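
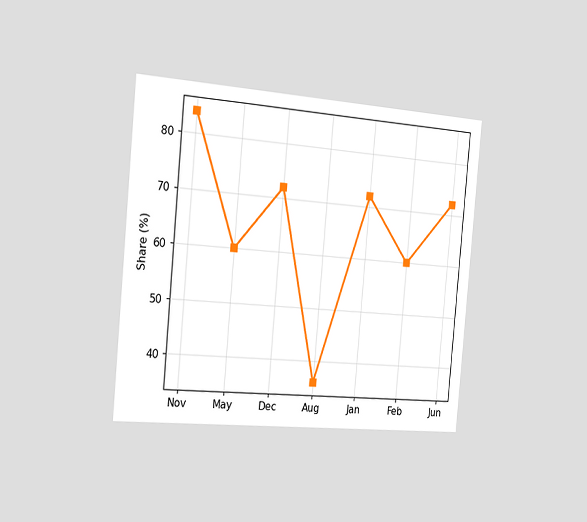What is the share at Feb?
The chart is tilted about 5° clockwise and viewed slightly from the left. At Feb, the line is at 60%.

60%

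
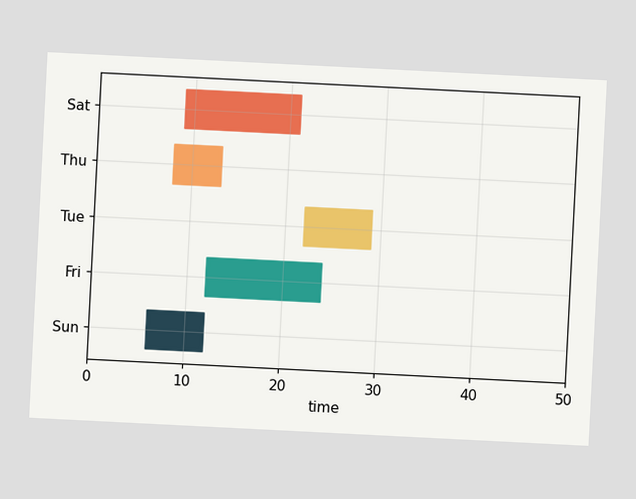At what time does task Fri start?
The chart is tilted about 3° clockwise. The Fri bar begins at t=12.

12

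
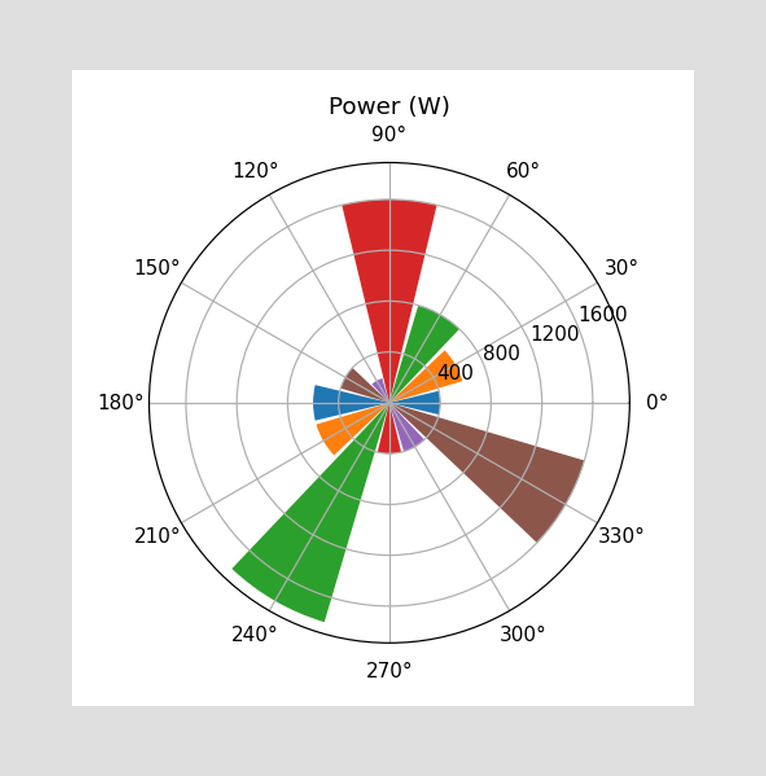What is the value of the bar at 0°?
400W

The bar at 0° reaches 400W on the radial axis.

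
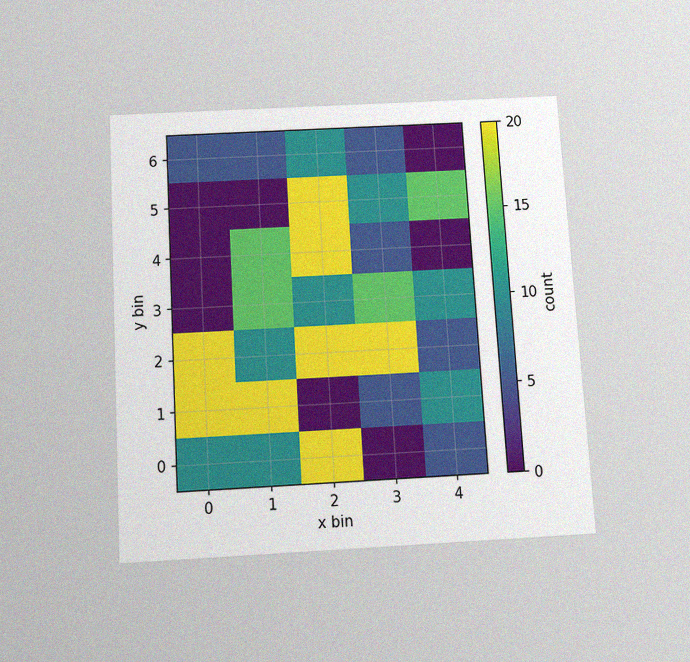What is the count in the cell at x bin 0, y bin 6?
5

The chart is tilted about 3° counter-clockwise and viewed slightly from below, with some photo noise. Matching the cell (0, 6) against the colorbar gives 5.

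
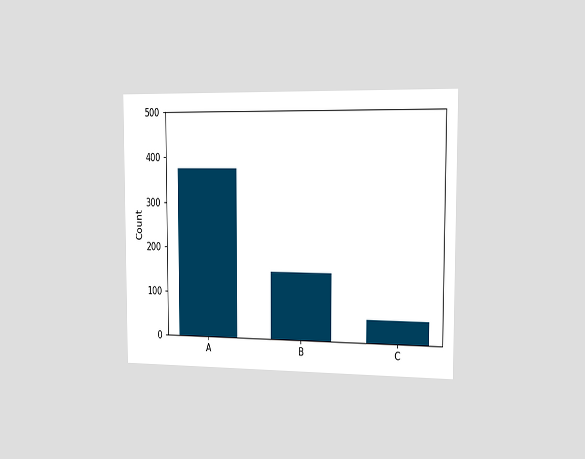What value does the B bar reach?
The chart is viewed slightly from the right. Reading along the chart's y-axis, the B bar reaches 150.

150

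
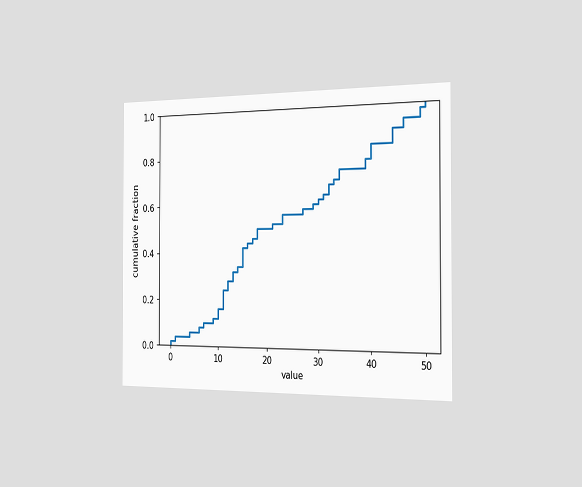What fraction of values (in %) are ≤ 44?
90%

The chart is viewed slightly from the right. At x=44 the ECDF step is at 90%.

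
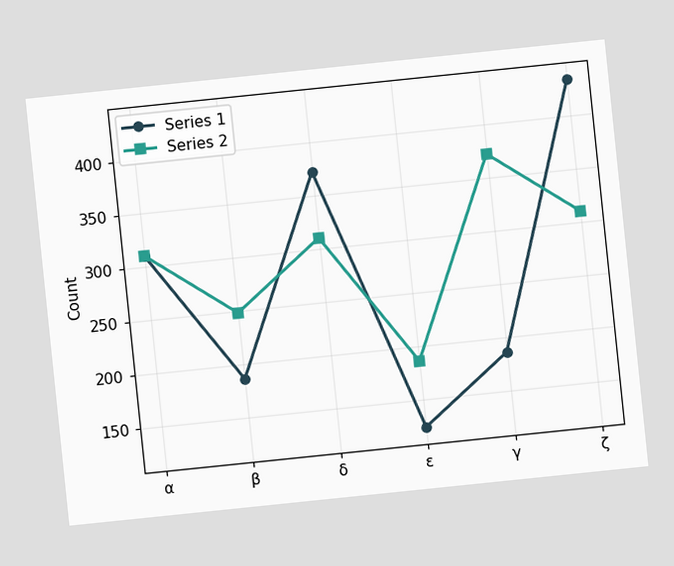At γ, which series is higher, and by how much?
Series 2, by 186

The chart is tilted about 6° counter-clockwise. At γ, Series 2 sits above the other line by 186.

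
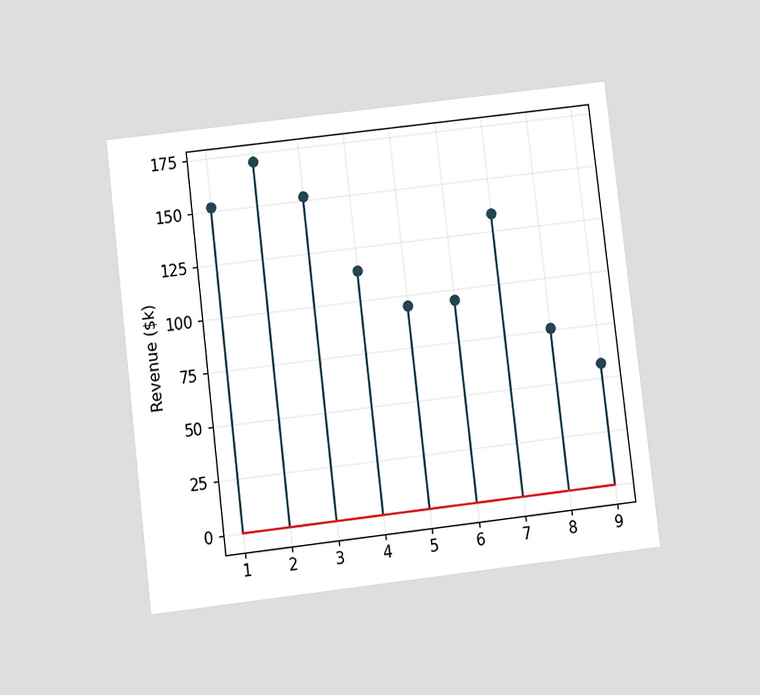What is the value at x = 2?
$171k

The chart is tilted about 7° counter-clockwise and viewed at a slight angle. The stem at x=2 reaches $171k.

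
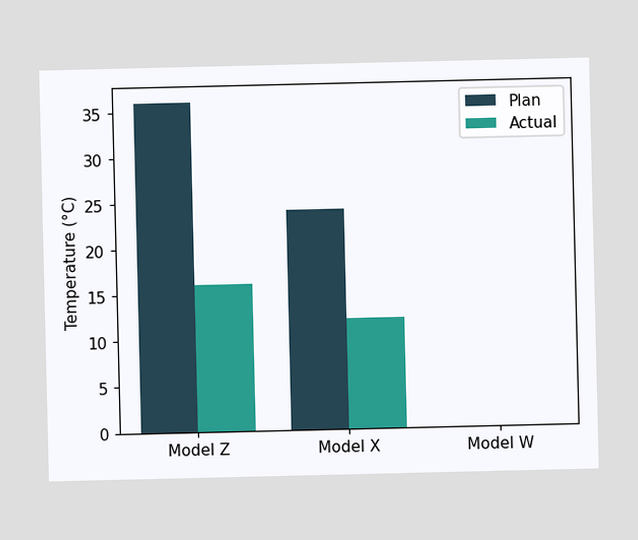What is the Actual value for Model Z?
16°C

The Actual bar at Model Z reaches 16°C on the y-axis.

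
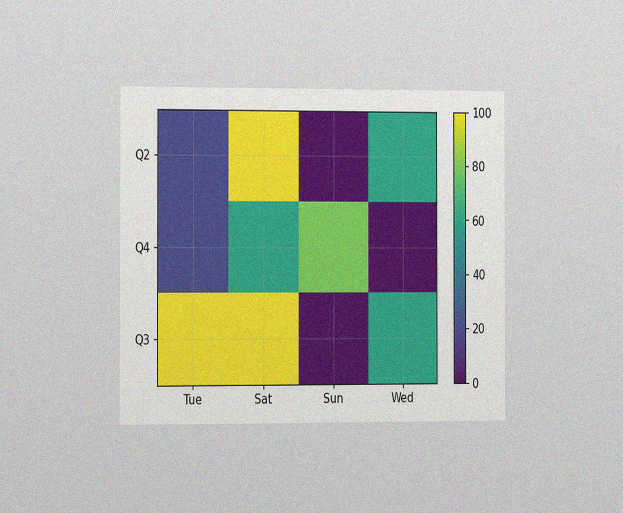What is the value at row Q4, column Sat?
The chart is viewed slightly from the left, with some photo noise. Matching cell (Q4, Sat) against the colorbar gives 60.

60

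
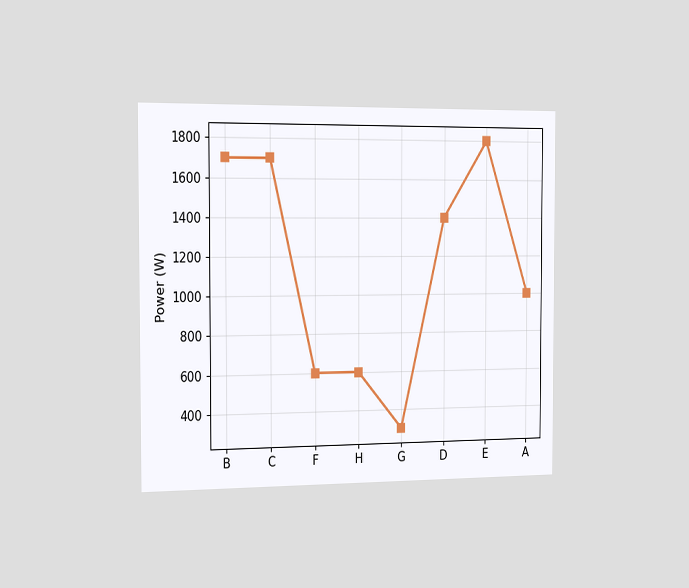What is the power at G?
300W

The chart is viewed slightly from the left. At G, the line is at 300W.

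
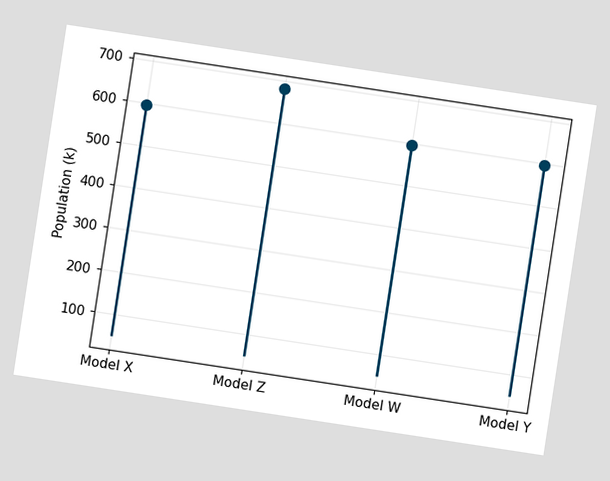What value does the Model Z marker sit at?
680k

The chart is tilted about 9° clockwise. The Model Z marker sits at 680k.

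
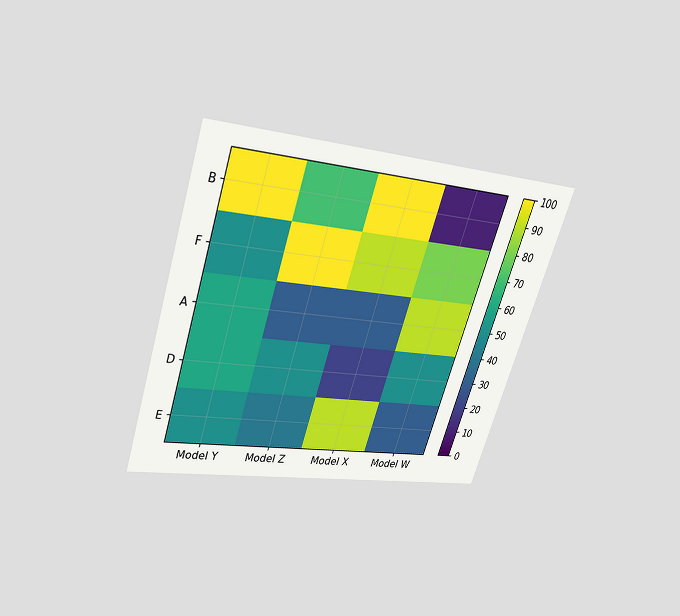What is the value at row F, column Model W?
The chart is tilted about 18° clockwise and viewed slightly from above. Matching cell (F, Model W) against the colorbar gives 80.

80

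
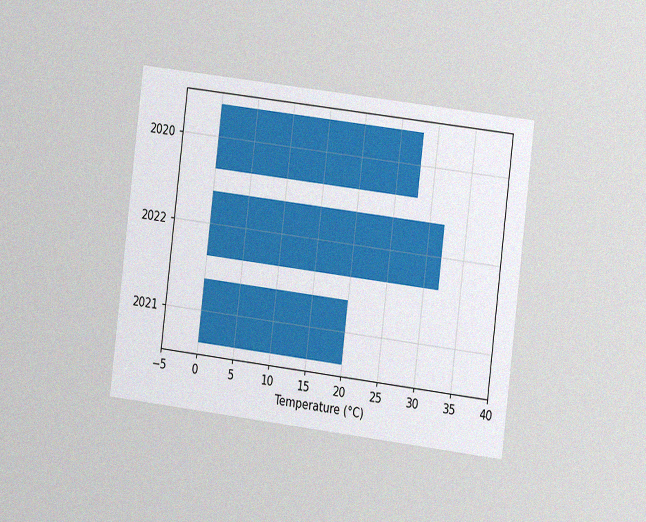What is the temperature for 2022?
The chart is tilted about 7° clockwise and viewed slightly from the right, with some photo noise. Reading along the chart's x-axis, the 2022 bar reaches 32°C.

32°C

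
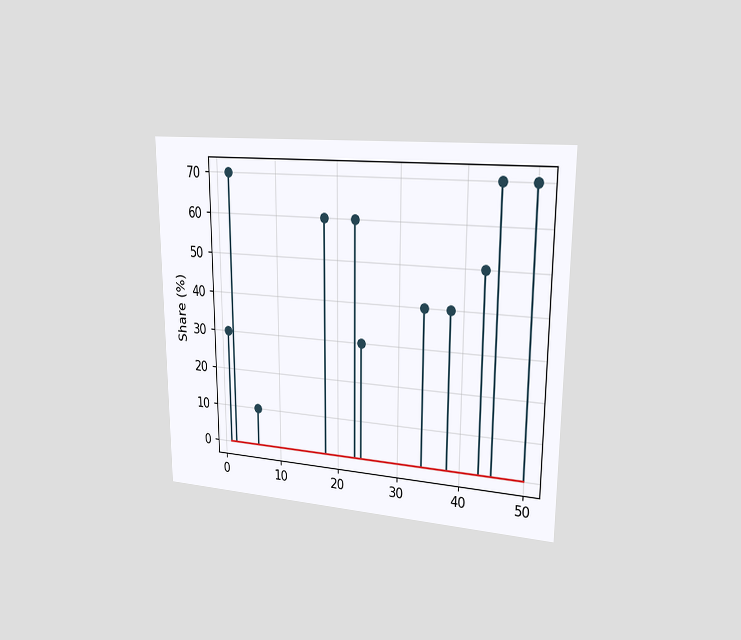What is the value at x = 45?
70%

The chart is viewed slightly from the right. The stem at x=45 reaches 70%.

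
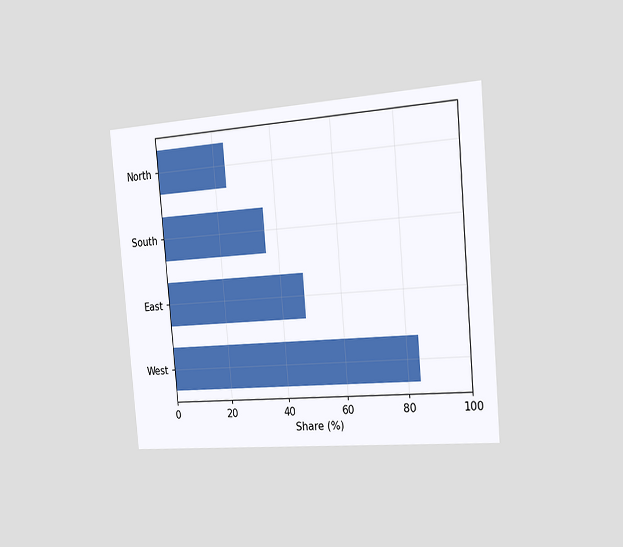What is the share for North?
24%

The chart is tilted about 5° counter-clockwise and viewed slightly from the right. Reading along the chart's x-axis, the North bar reaches 24%.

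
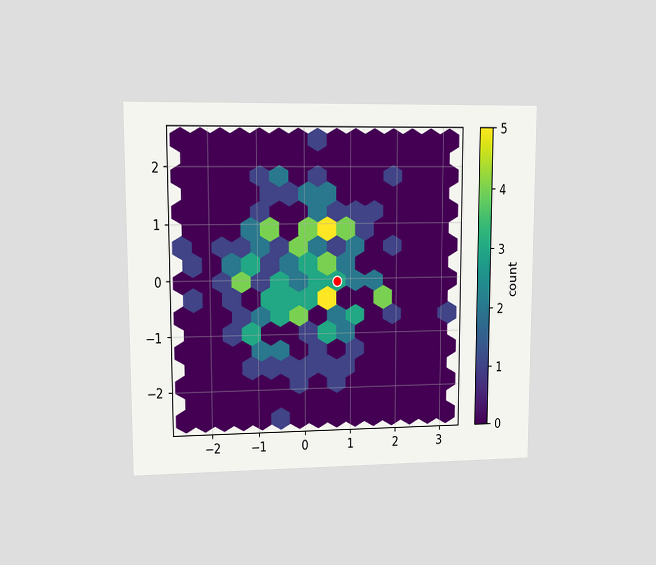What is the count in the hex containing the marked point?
3

The chart is viewed at a slight angle. The marked hex reads 3 on the colorbar.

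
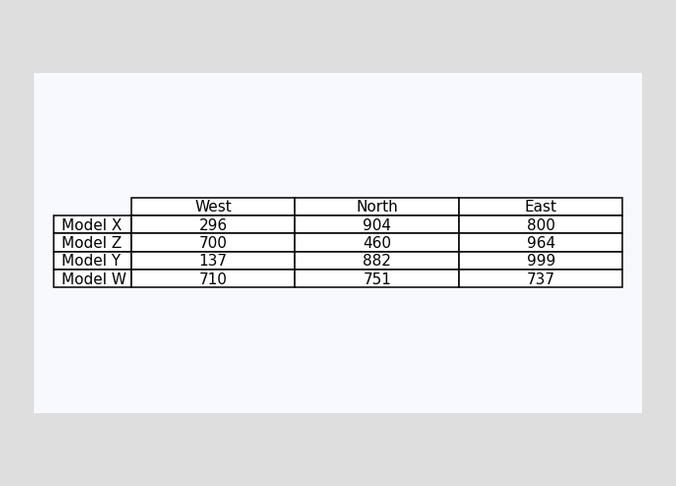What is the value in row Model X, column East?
The (Model X, East) cell reads 800.

800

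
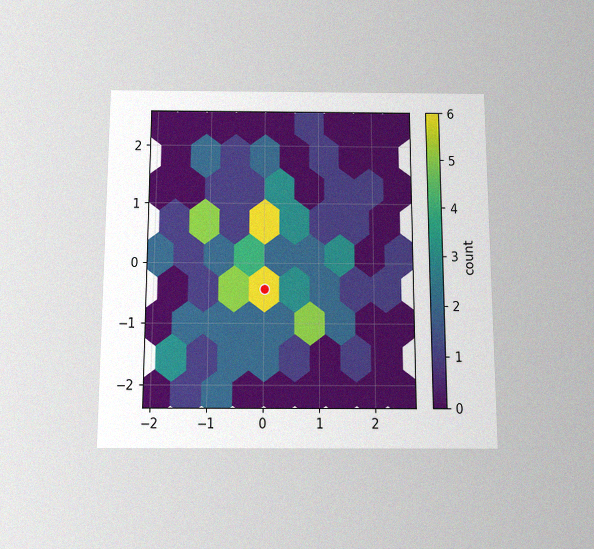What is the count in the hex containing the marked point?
The chart is viewed slightly from below, with some photo noise. The marked hex reads 6 on the colorbar.

6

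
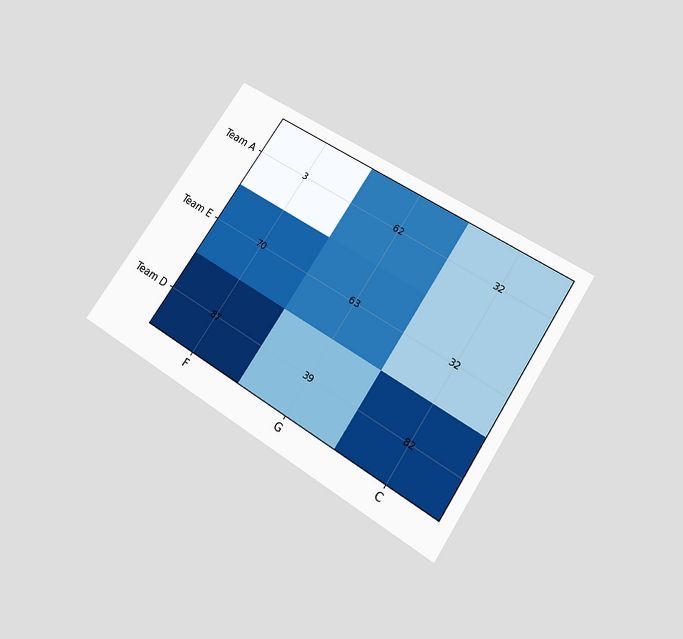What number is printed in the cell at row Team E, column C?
The chart is tilted about 33° clockwise and viewed slightly from below. The (Team E, C) cell reads 32.

32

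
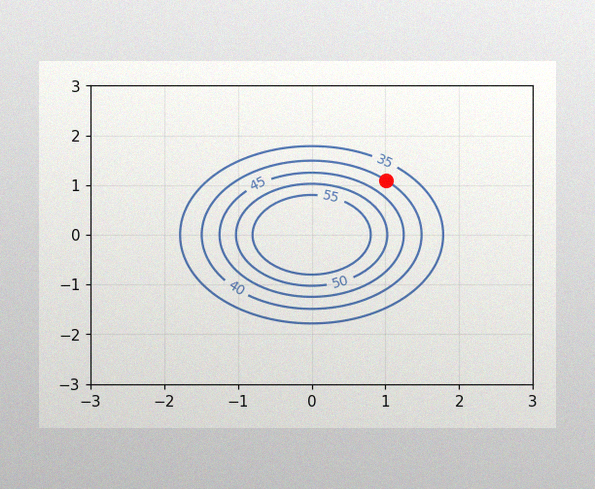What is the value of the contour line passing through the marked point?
The image has some photo noise and uneven lighting. The marked point sits on the contour labelled 40.

40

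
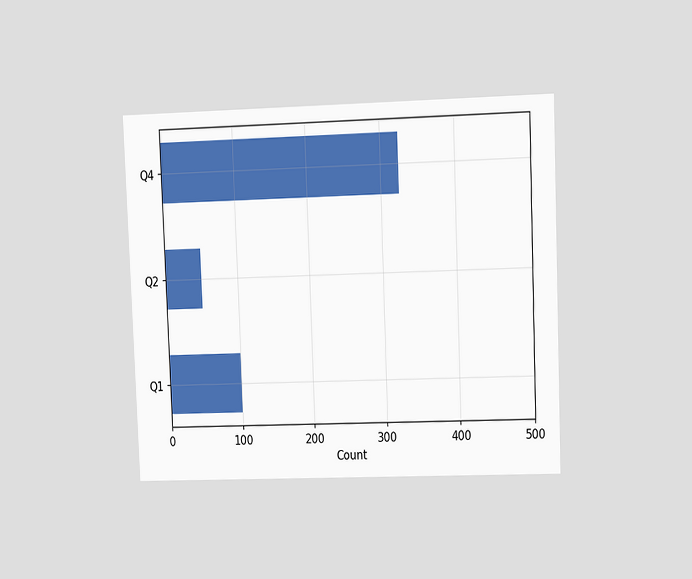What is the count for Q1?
100

The chart is tilted about 2° counter-clockwise and viewed at a slight angle. Reading along the chart's x-axis, the Q1 bar reaches 100.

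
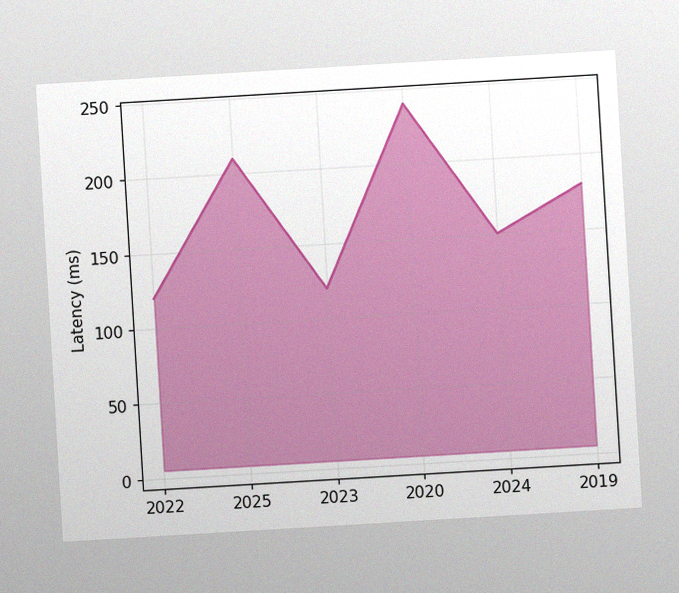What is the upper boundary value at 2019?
180ms

The chart is tilted about 3° counter-clockwise, with some photo noise. At 2019 the upper boundary is at 180ms.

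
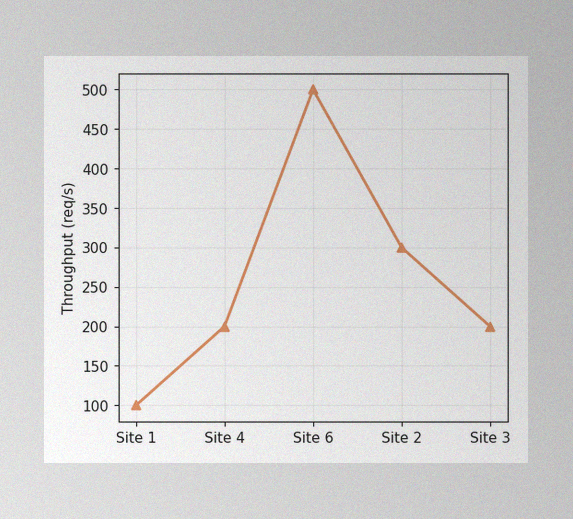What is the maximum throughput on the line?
The image has some photo noise and uneven lighting. The highest point is at Site 6, and reading across to the y-axis gives 500req/s.

500req/s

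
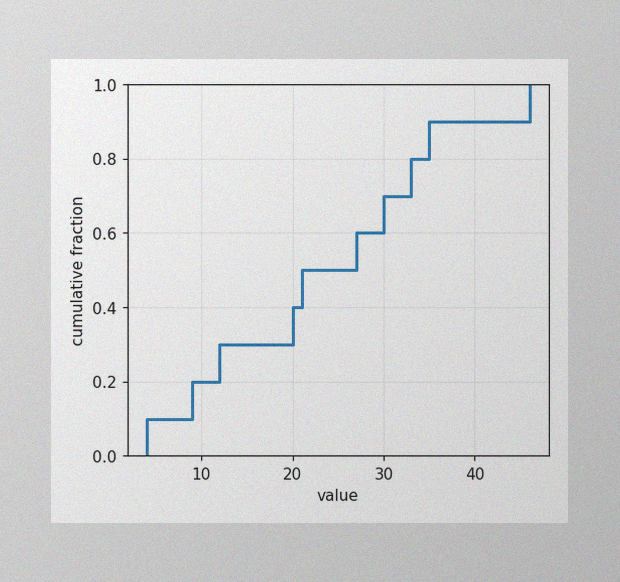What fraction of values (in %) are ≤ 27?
The image has some photo noise and uneven lighting. At x=27 the ECDF step is at 60%.

60%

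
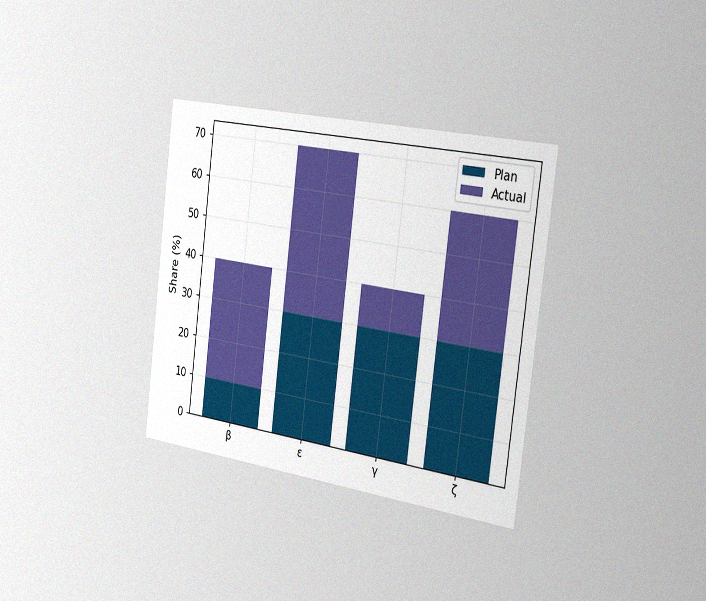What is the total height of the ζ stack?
60%

The chart is tilted about 7° clockwise and viewed slightly from the right, with some photo noise. The ζ stack's top reaches 60% on the y-axis.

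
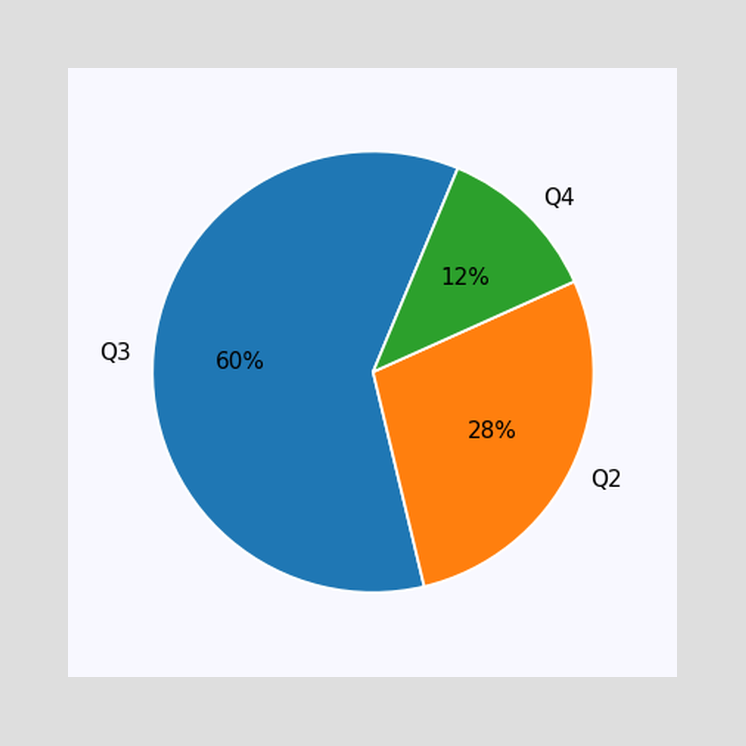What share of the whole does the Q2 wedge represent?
The Q2 slice takes up 28% of the pie.

28%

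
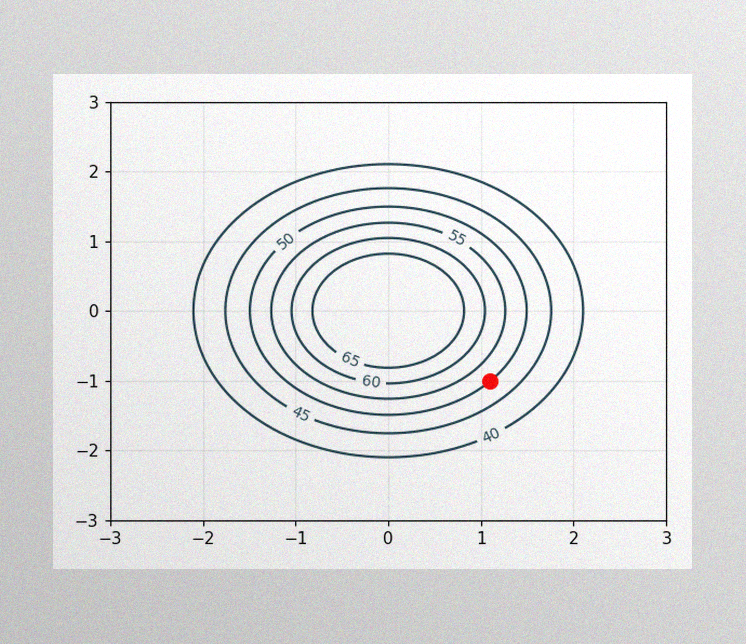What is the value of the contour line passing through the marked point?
The image has some photo noise and uneven lighting. The marked point sits on the contour labelled 50.

50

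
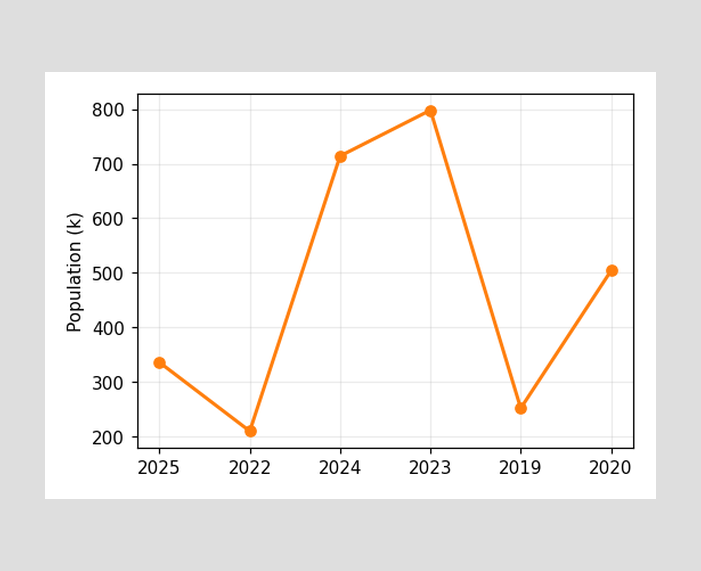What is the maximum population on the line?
798k

The highest point is at 2023, and reading across to the y-axis gives 798k.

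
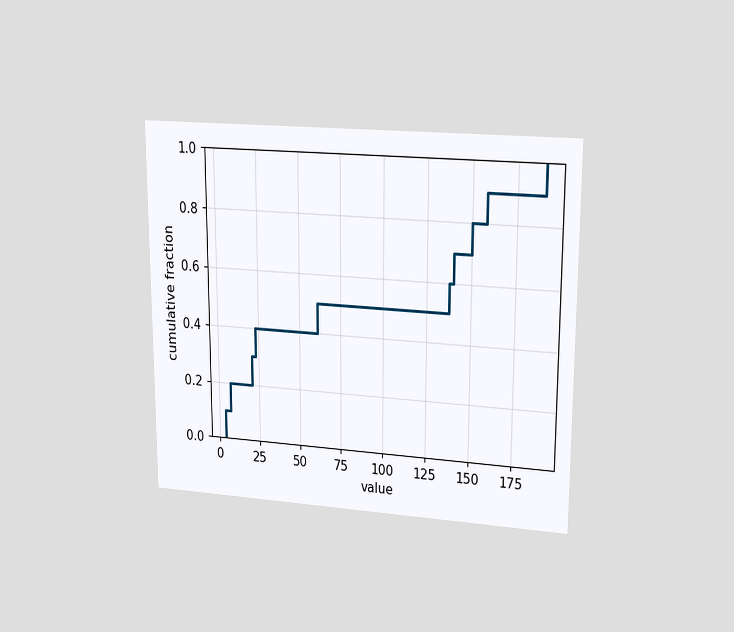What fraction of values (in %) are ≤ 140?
The chart is viewed at a slight angle. At x=140 the ECDF step is at 70%.

70%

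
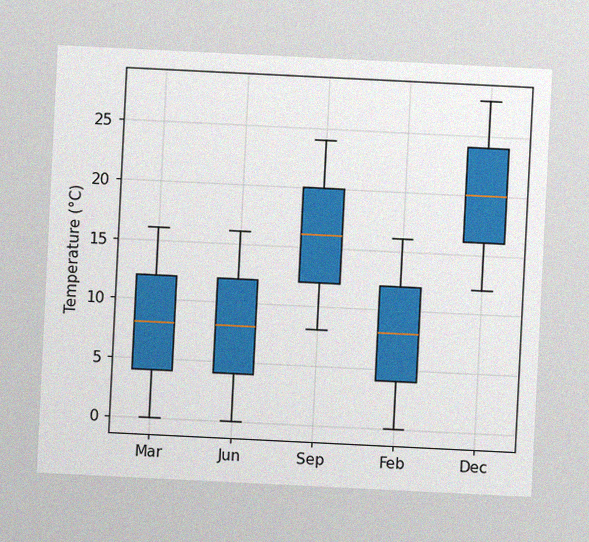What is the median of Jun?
8°C

The chart is tilted about 3° clockwise, with some photo noise. The median line in the Jun box sits at 8°C.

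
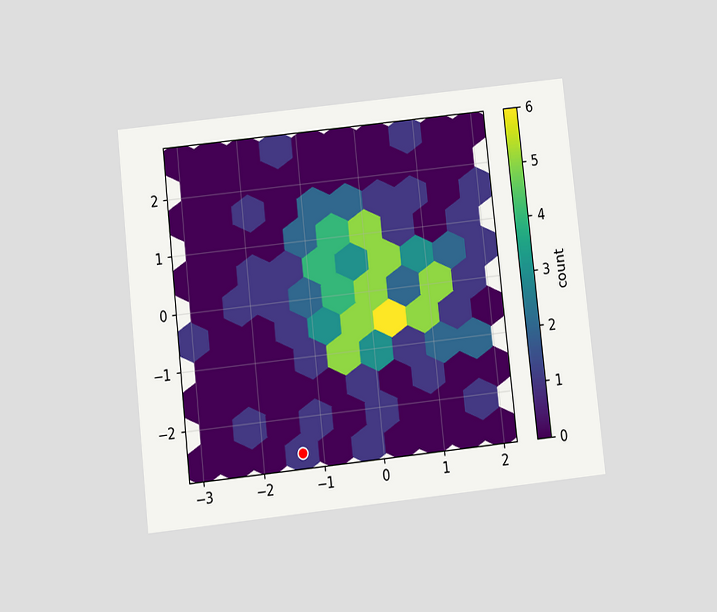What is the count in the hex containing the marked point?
1

The chart is tilted about 6° counter-clockwise and viewed slightly from below. The marked hex reads 1 on the colorbar.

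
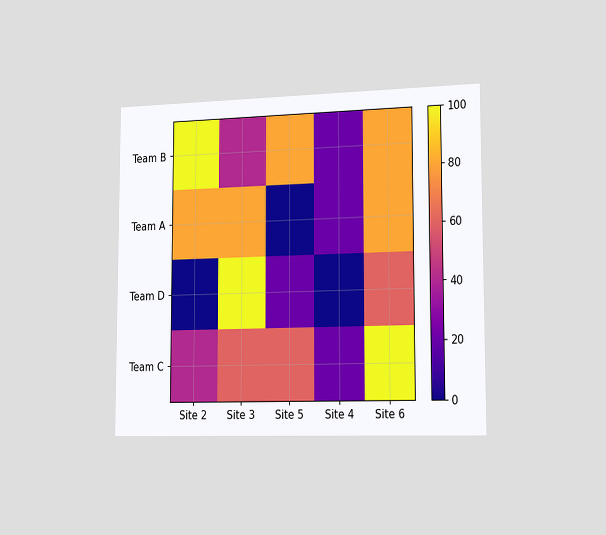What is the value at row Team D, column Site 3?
100

The chart is viewed slightly from the right. Matching cell (Team D, Site 3) against the colorbar gives 100.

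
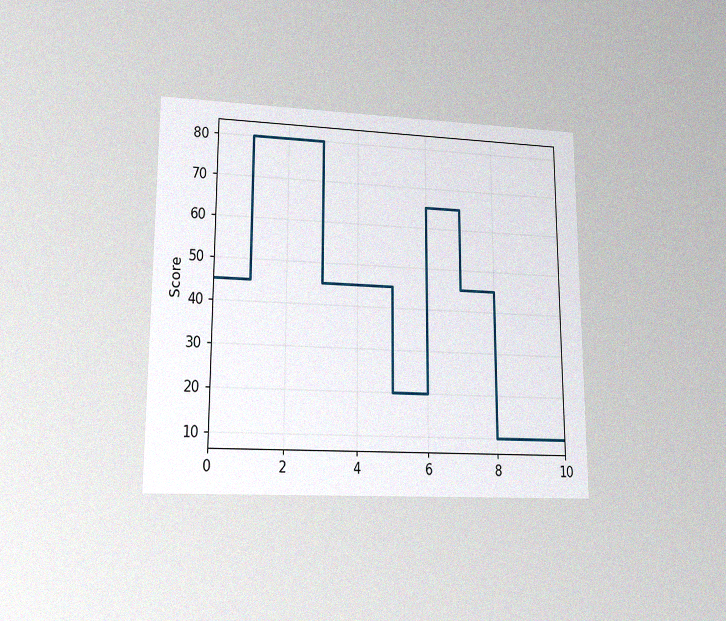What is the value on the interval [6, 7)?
The chart is viewed at a slight angle, with some photo noise. On [6, 7) the step sits at 65.

65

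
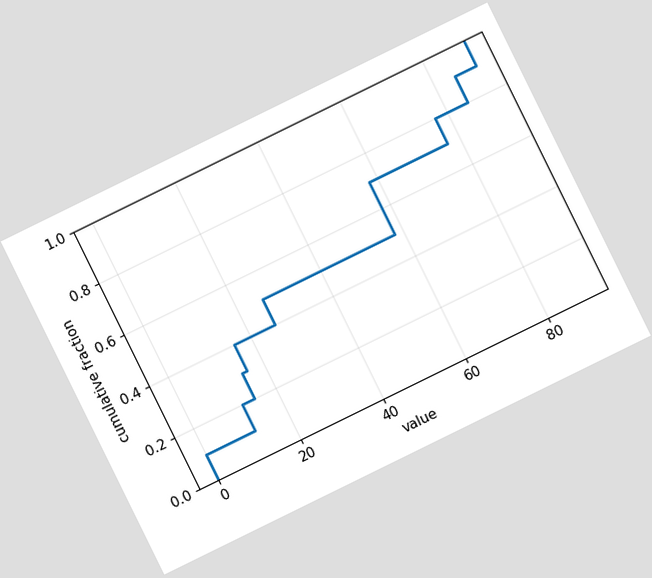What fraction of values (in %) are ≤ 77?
The chart is tilted about 26° counter-clockwise. At x=77 the ECDF step is at 80%.

80%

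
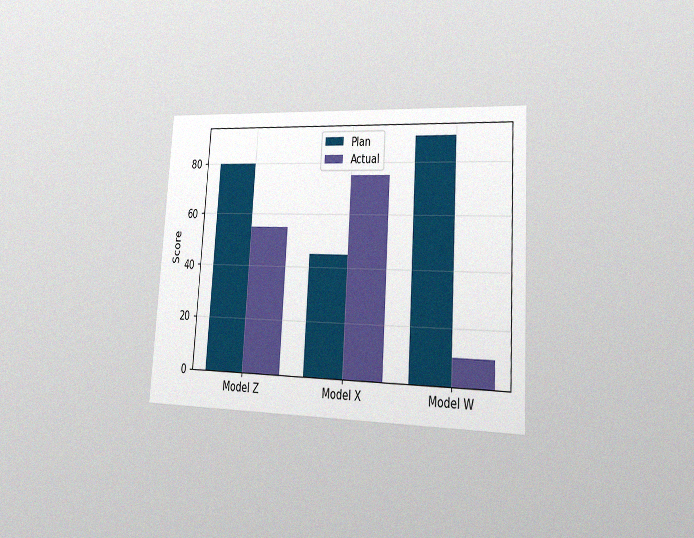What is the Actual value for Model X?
The chart is tilted about 4° clockwise and viewed slightly from the right, with some photo noise. The Actual bar at Model X reaches 75 on the y-axis.

75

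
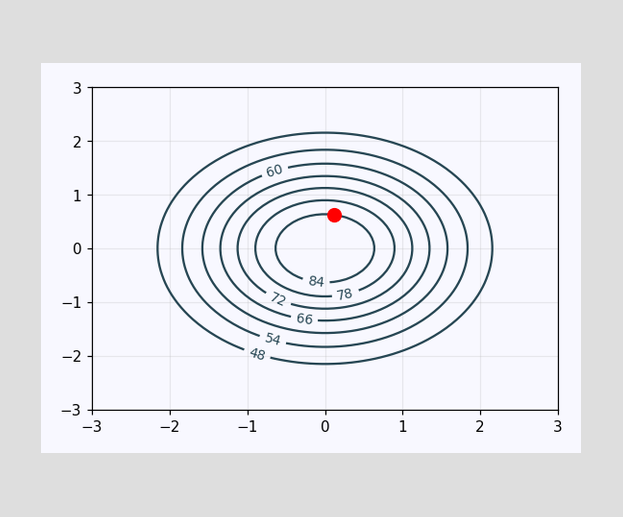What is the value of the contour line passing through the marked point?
84

The marked point sits on the contour labelled 84.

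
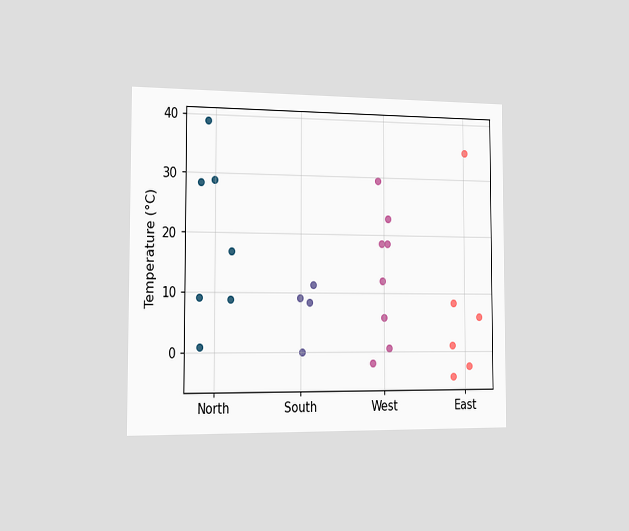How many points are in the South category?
4

The chart is viewed slightly from the left. Counting the markers in the South column gives 4.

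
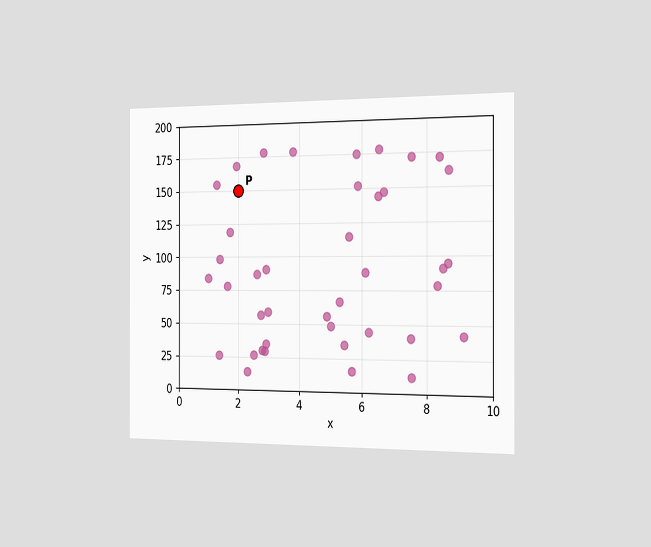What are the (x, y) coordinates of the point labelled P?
(2, 150)

The chart is viewed slightly from the right. Following the gridlines from P to each axis, P sits at (2, 150).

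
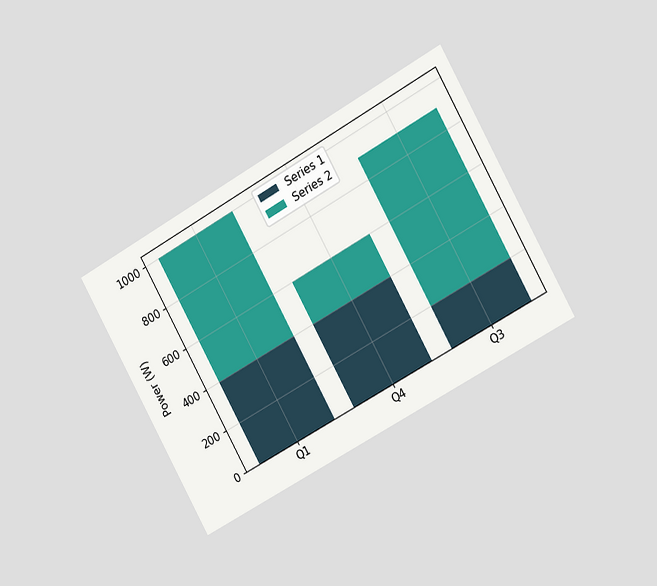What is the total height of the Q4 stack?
The chart is tilted about 29° counter-clockwise and viewed slightly from the right. The Q4 stack's top reaches 600W on the y-axis.

600W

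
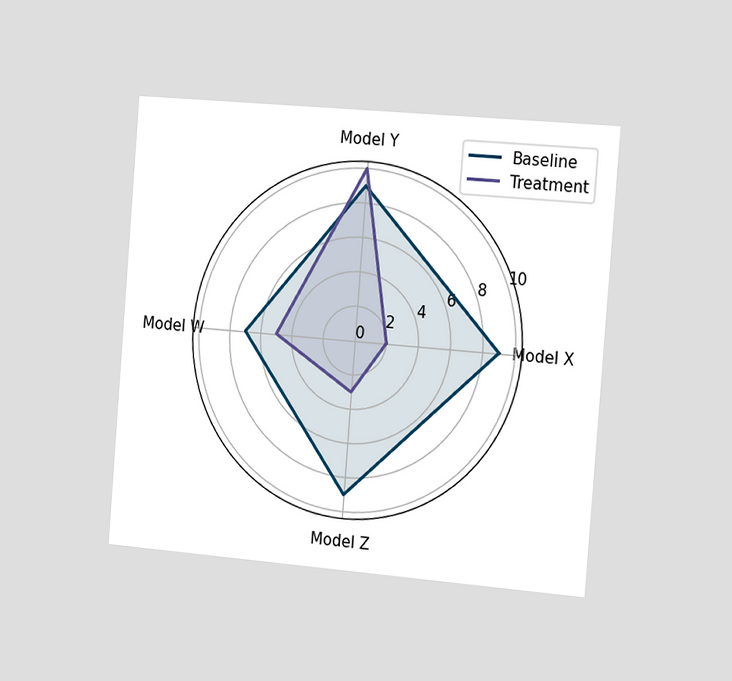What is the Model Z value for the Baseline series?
The chart is tilted about 5° clockwise and viewed slightly from the right. On the Model Z axis, Baseline reaches 9.

9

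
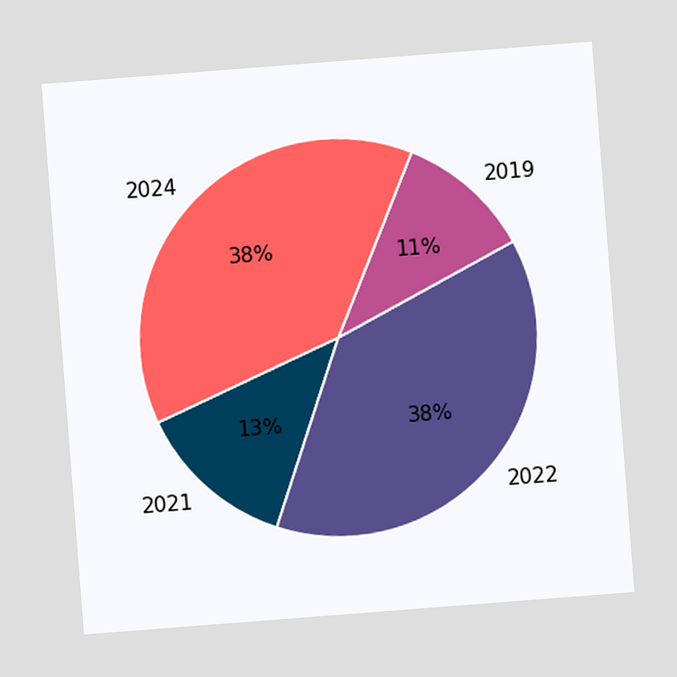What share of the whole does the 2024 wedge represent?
The chart is tilted about 4° counter-clockwise. The 2024 slice takes up 38% of the pie.

38%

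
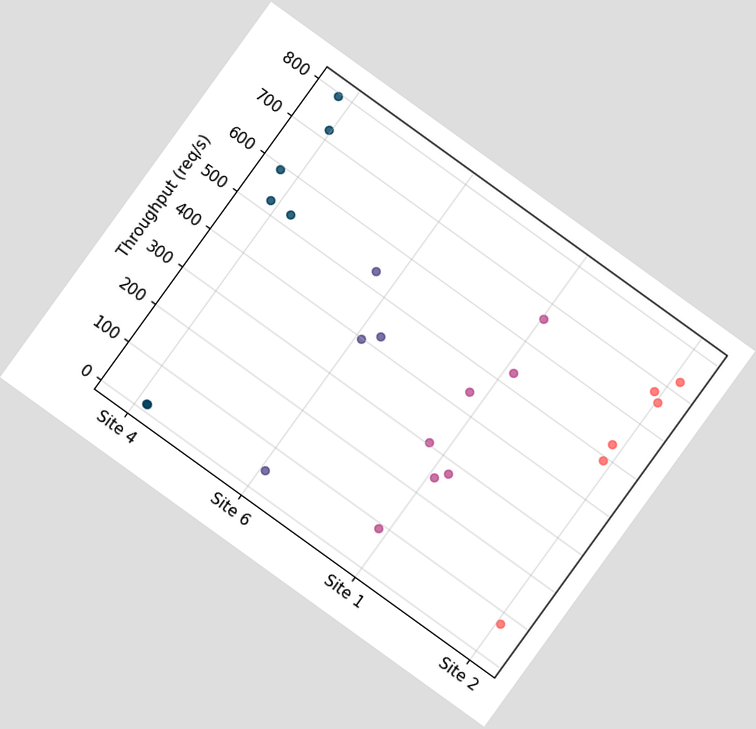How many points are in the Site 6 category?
The chart is tilted about 36° clockwise. Counting the markers in the Site 6 column gives 4.

4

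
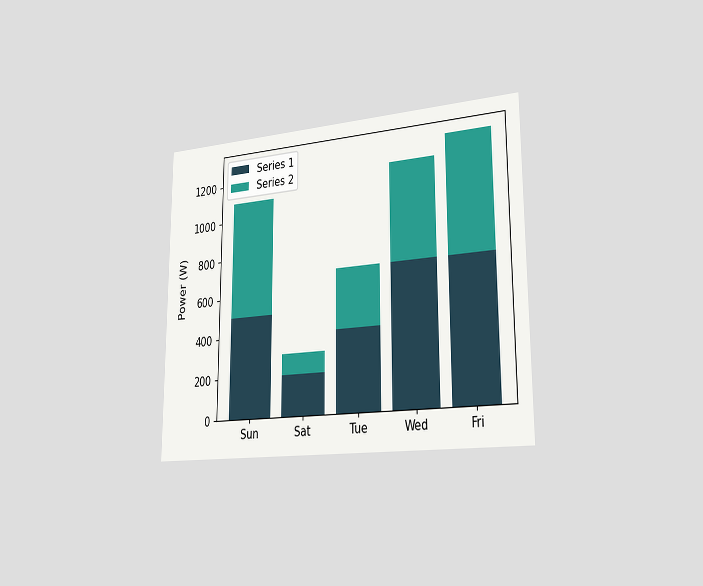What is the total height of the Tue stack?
700W

The chart is viewed slightly from the right. The Tue stack's top reaches 700W on the y-axis.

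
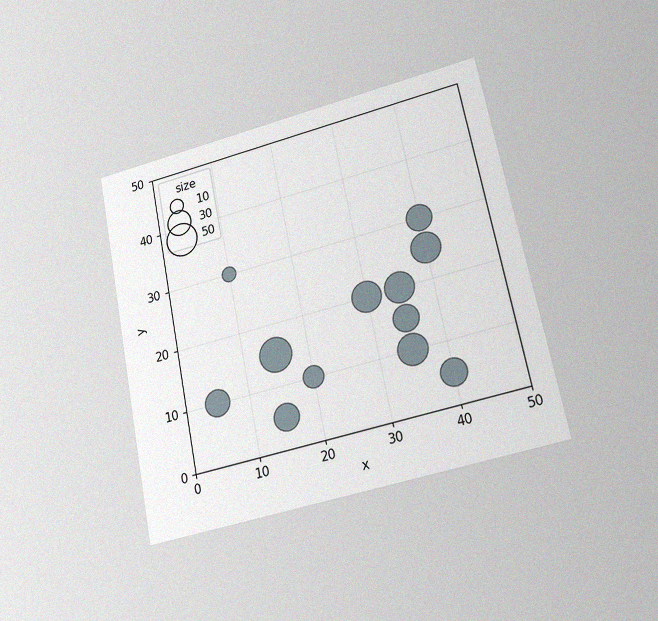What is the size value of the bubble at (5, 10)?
30

The chart is tilted about 11° counter-clockwise and viewed at a slight angle, with some photo noise. Matching the bubble at (5, 10) against the size legend gives 30.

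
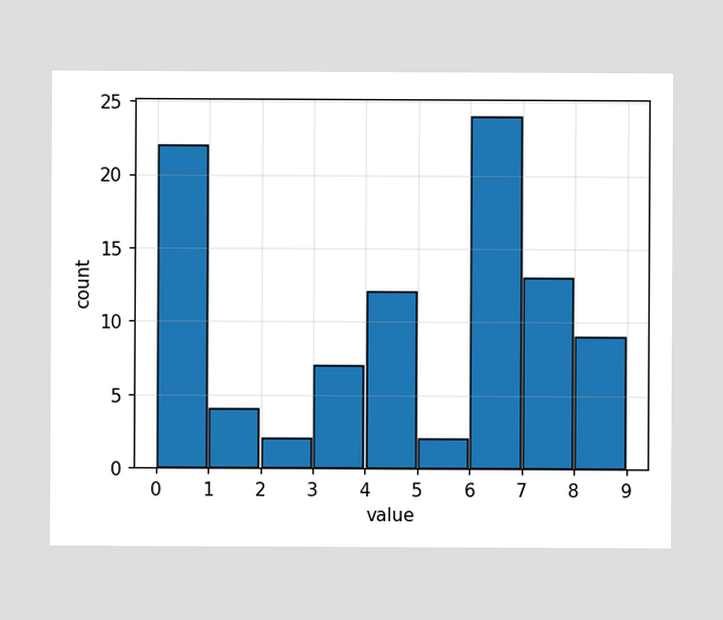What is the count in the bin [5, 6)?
2

The [5, 6) bin has height 2.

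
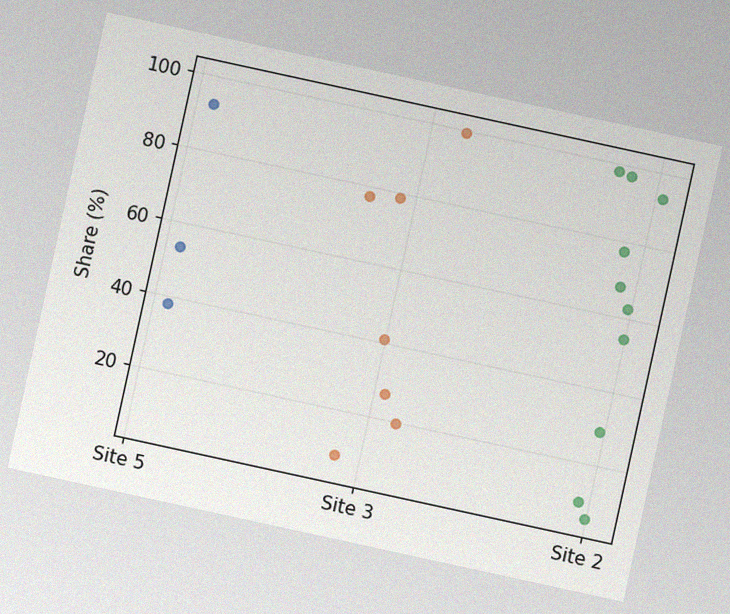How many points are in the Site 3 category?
7

The chart is tilted about 12° clockwise, with some photo noise. Counting the markers in the Site 3 column gives 7.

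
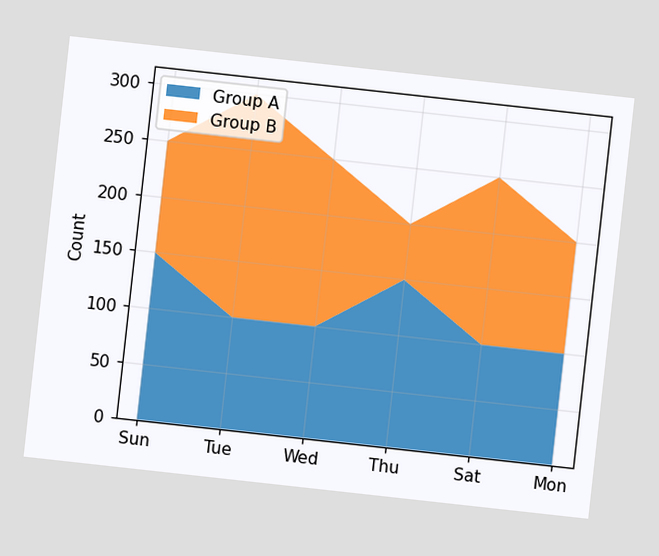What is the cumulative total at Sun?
250

The chart is tilted about 6° clockwise. The stacked total at Sun reaches 250.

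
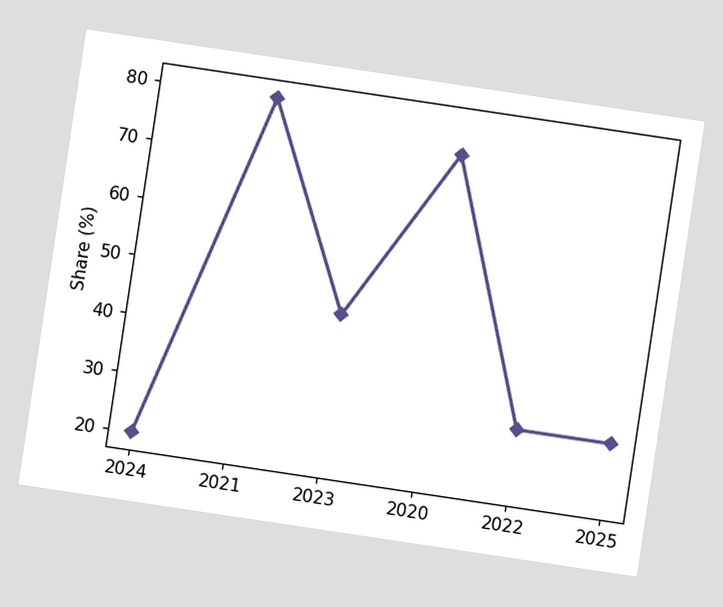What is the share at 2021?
The chart is tilted about 8° clockwise. At 2021, the line is at 80%.

80%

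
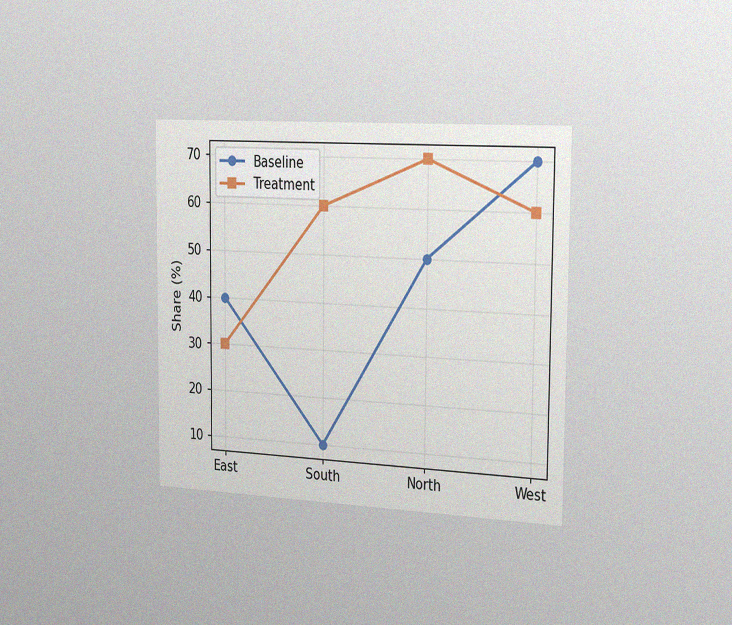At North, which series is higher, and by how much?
The chart is viewed slightly from the right, with some photo noise. At North, Treatment sits above the other line by 20%.

Treatment, by 20%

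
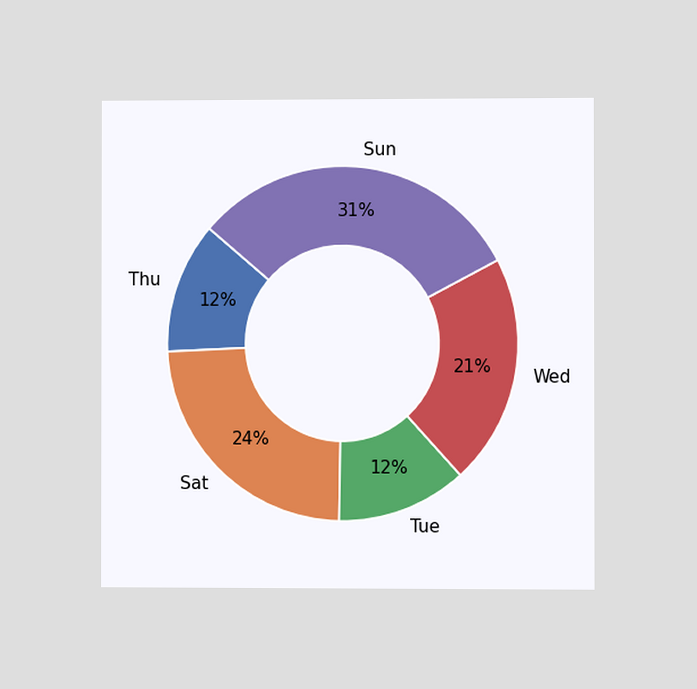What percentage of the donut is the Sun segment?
31%

The chart is viewed at a slight angle. The Sun segment takes up 31% of the ring.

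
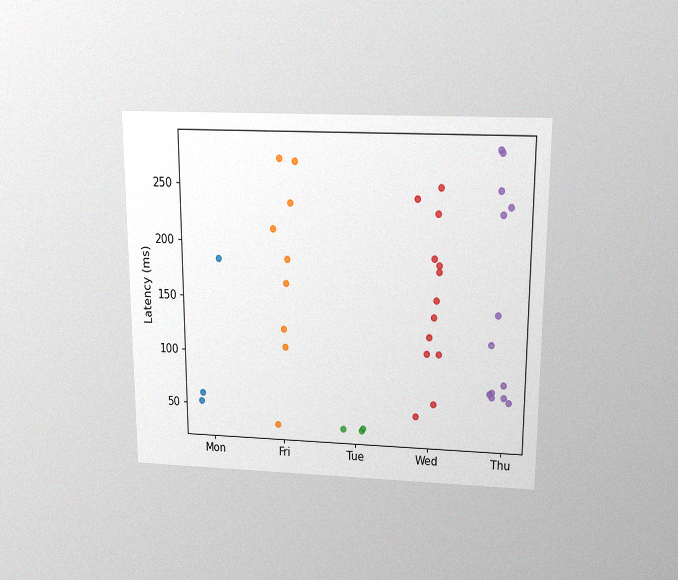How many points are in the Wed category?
The chart is viewed slightly from above, with some photo noise. Counting the markers in the Wed column gives 13.

13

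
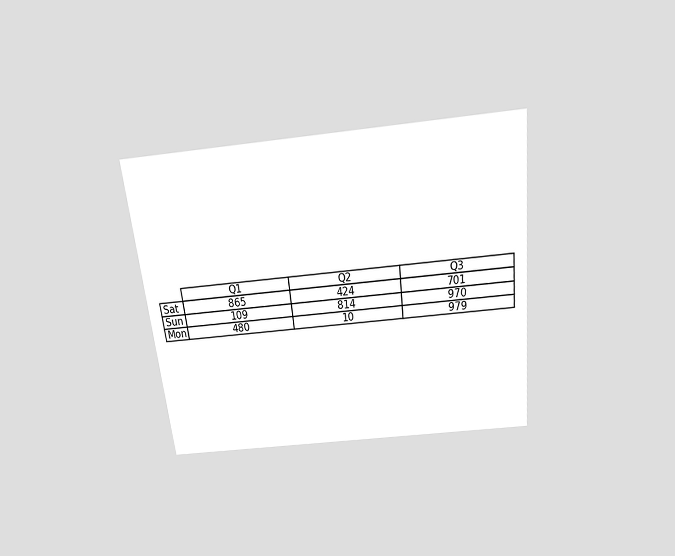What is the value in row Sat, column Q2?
424

The chart is tilted about 6° counter-clockwise and viewed slightly from above. The (Sat, Q2) cell reads 424.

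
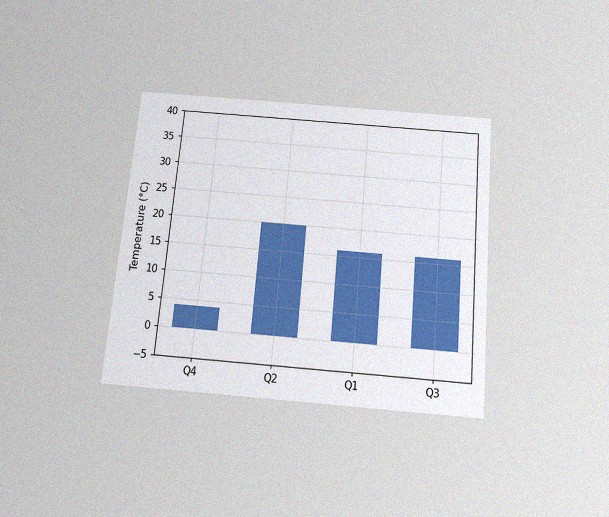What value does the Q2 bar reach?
20°C

The chart is tilted about 5° clockwise and viewed slightly from below, with some photo noise. Reading along the chart's y-axis, the Q2 bar reaches 20°C.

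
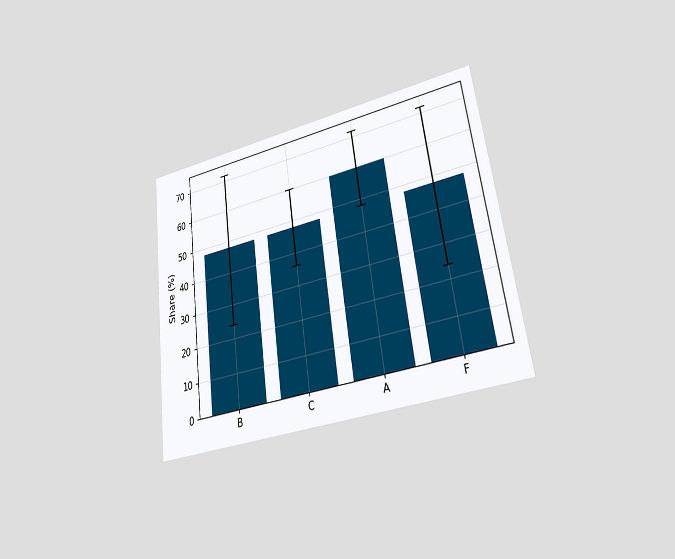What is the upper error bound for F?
The chart is tilted about 8° counter-clockwise and viewed at a slight angle. The F bar's upper whisker reaches 72%.

72%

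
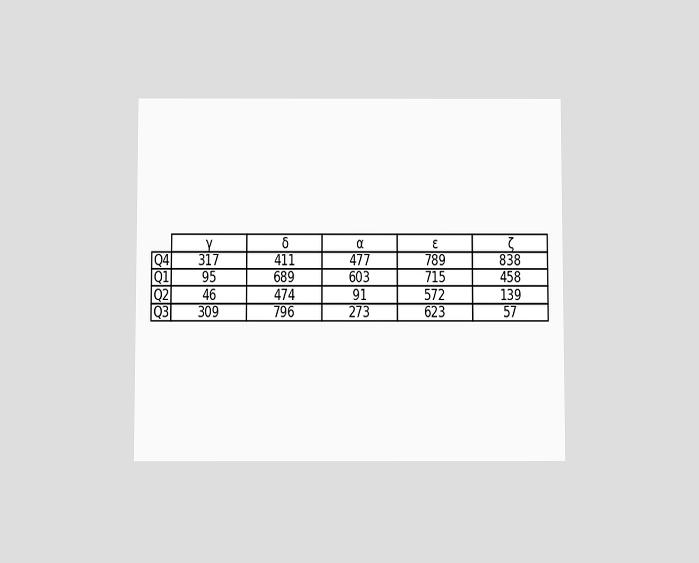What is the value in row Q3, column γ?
The chart is viewed slightly from below. The (Q3, γ) cell reads 309.

309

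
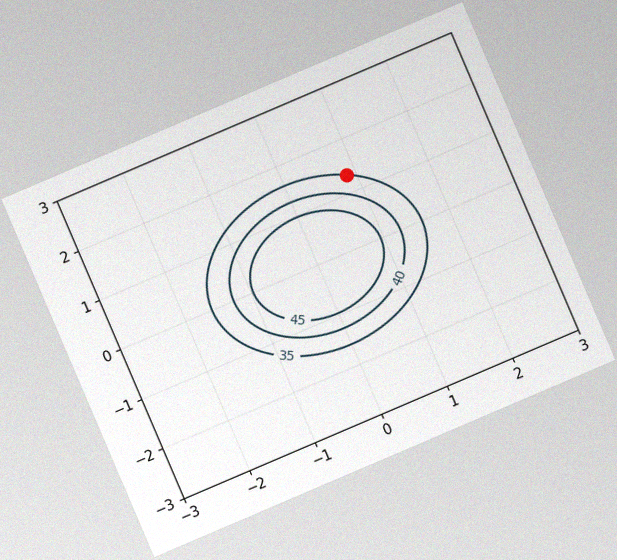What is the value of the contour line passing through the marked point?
35

The chart is tilted about 23° counter-clockwise, with some photo noise. The marked point sits on the contour labelled 35.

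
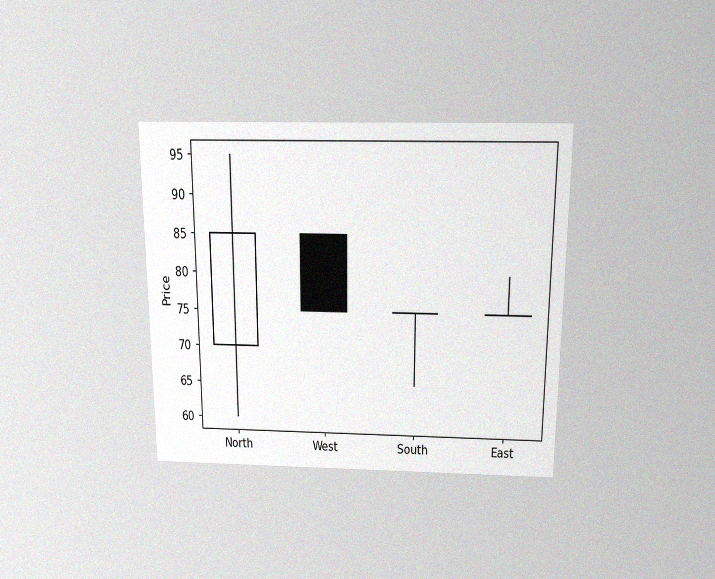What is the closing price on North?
The chart is viewed slightly from above, with some photo noise. The North candle closes at 85.

85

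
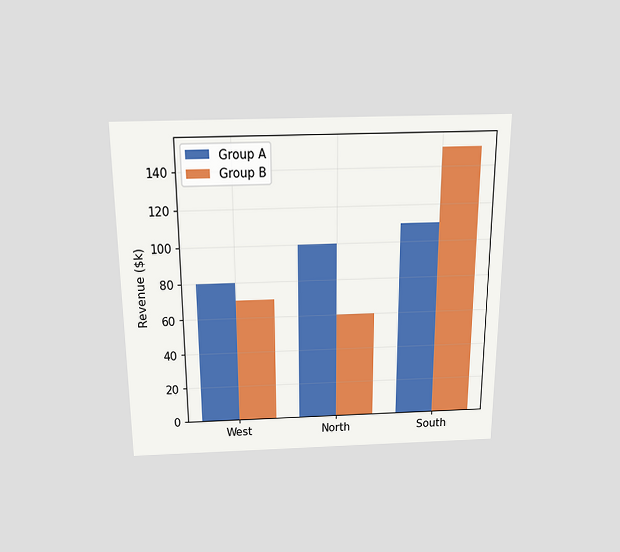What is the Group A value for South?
The chart is viewed slightly from above. The Group A bar at South reaches $110k on the y-axis.

$110k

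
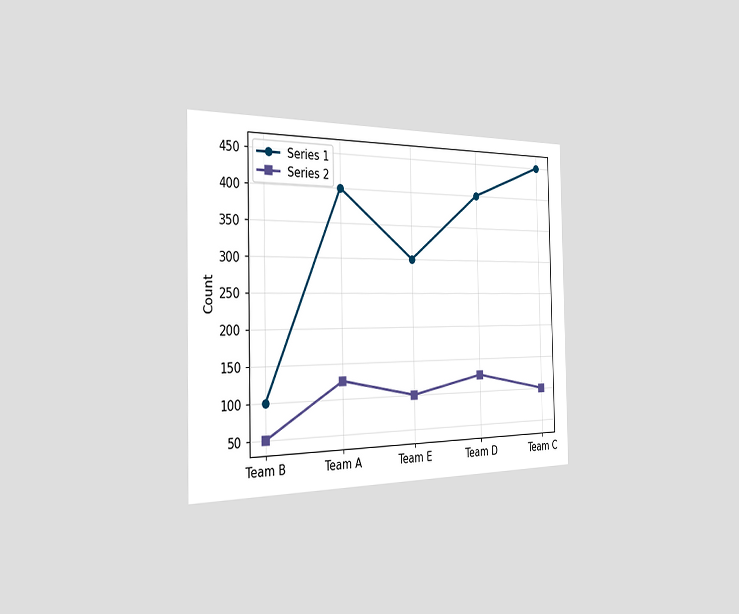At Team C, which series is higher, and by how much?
Series 1, by 350

The chart is viewed slightly from the left. At Team C, Series 1 sits above the other line by 350.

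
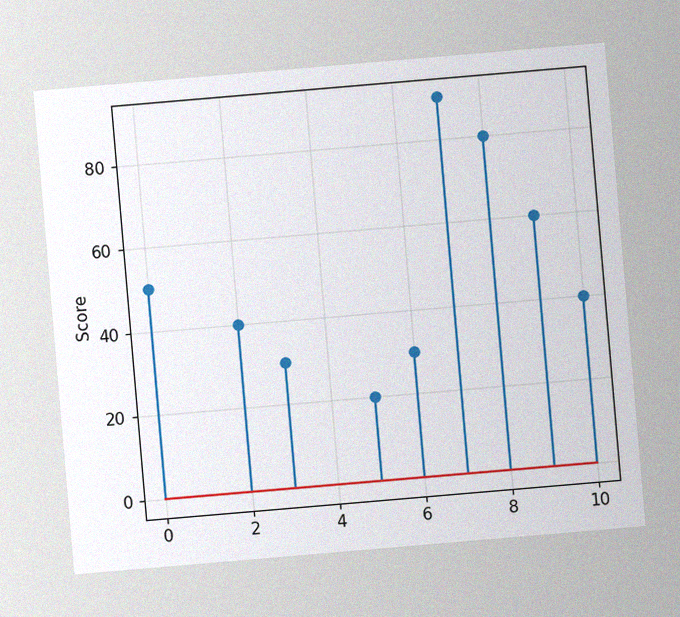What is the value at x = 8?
80

The chart is tilted about 5° counter-clockwise, with some photo noise. The stem at x=8 reaches 80.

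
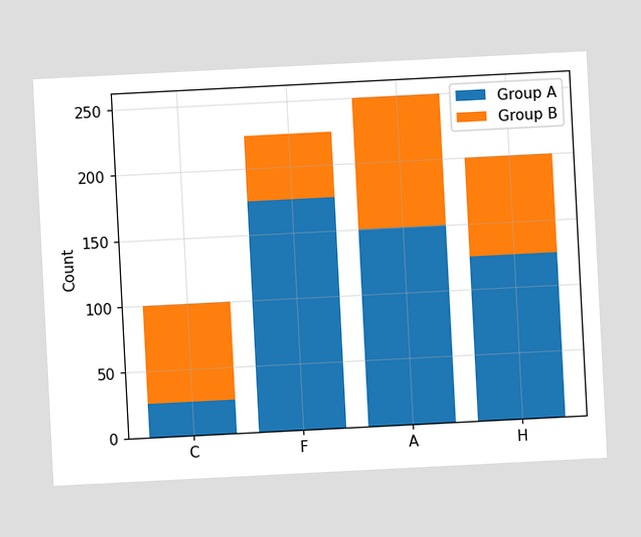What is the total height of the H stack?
200

The chart is tilted about 3° counter-clockwise. The H stack's top reaches 200 on the y-axis.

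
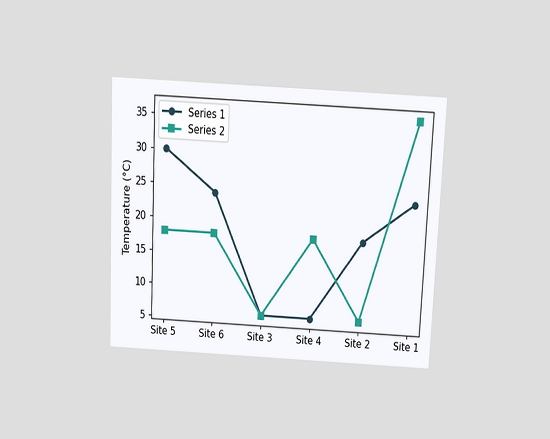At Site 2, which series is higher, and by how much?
Series 1, by 12°C

The chart is tilted about 3° clockwise and viewed slightly from above. At Site 2, Series 1 sits above the other line by 12°C.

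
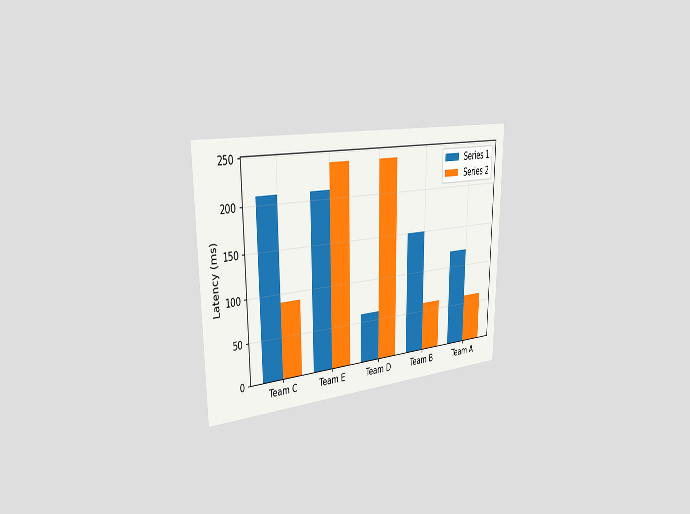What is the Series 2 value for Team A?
60ms

The chart is viewed slightly from the left. The Series 2 bar at Team A reaches 60ms on the y-axis.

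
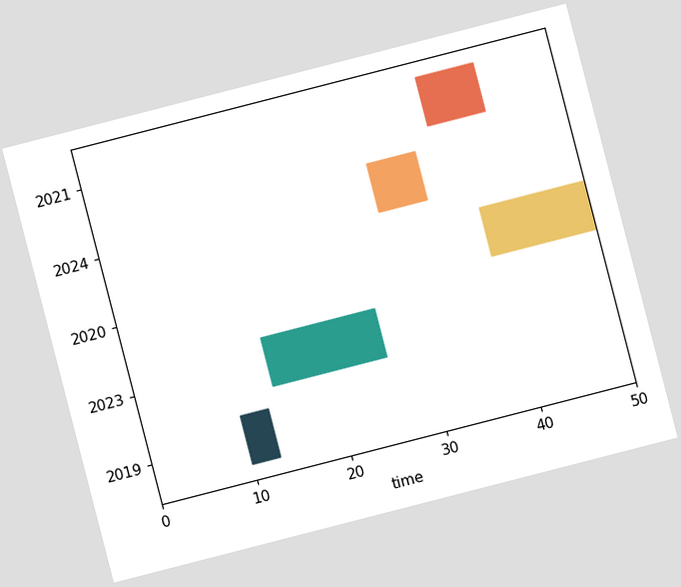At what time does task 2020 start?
39

The chart is tilted about 14° counter-clockwise. The 2020 bar begins at t=39.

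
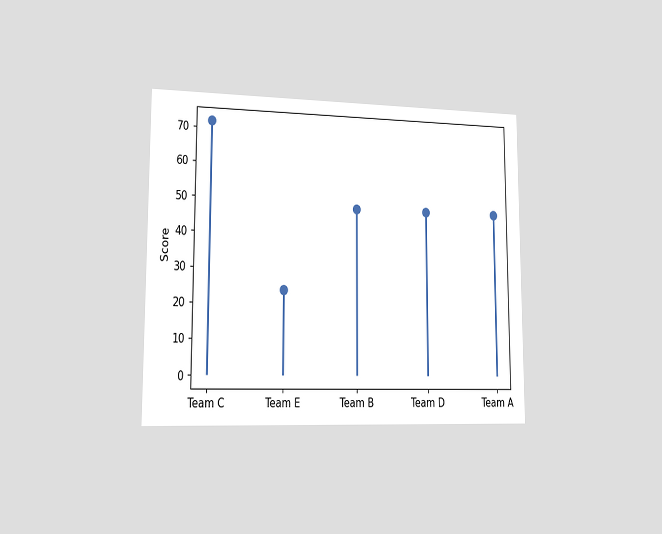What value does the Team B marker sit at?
48

The chart is viewed slightly from the left. The Team B marker sits at 48.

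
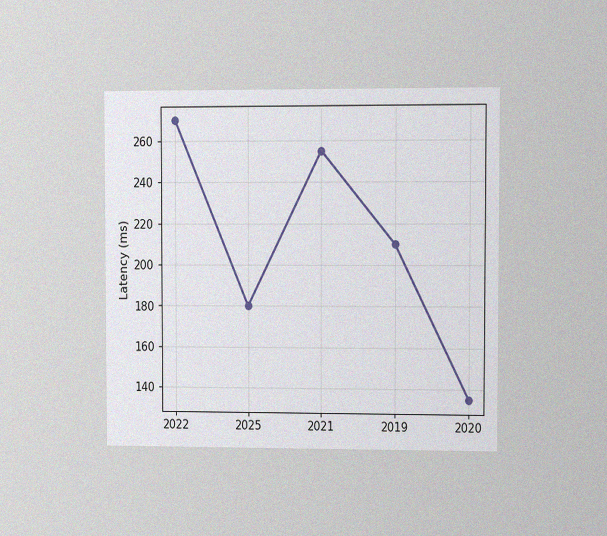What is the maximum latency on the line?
270ms

The chart is viewed at a slight angle, with some photo noise. The highest point is at 2022, and reading across to the y-axis gives 270ms.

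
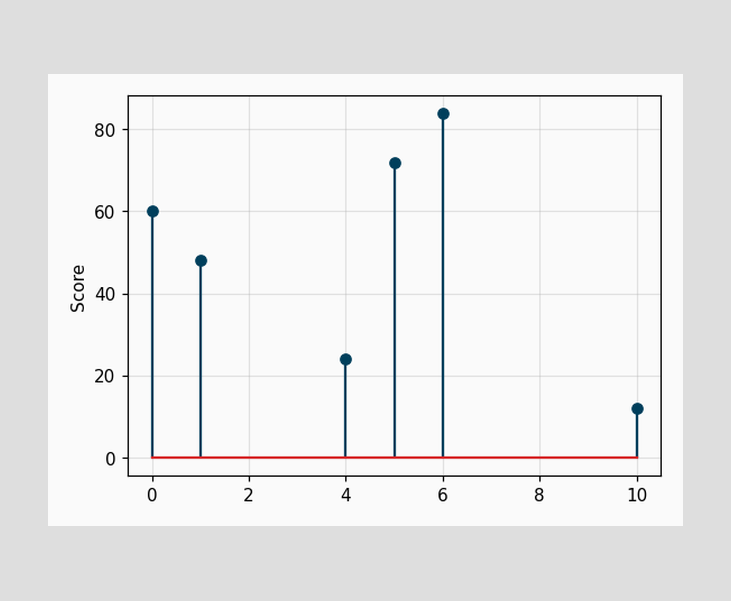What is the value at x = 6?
84

The stem at x=6 reaches 84.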